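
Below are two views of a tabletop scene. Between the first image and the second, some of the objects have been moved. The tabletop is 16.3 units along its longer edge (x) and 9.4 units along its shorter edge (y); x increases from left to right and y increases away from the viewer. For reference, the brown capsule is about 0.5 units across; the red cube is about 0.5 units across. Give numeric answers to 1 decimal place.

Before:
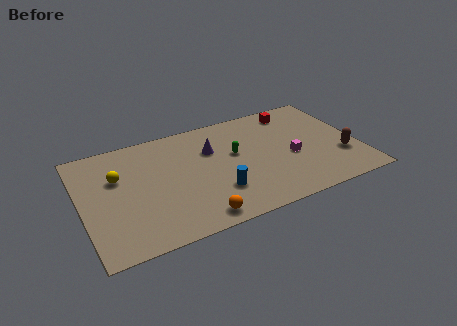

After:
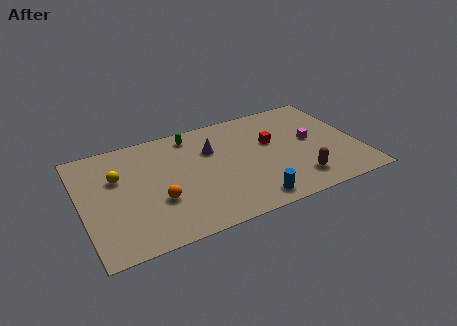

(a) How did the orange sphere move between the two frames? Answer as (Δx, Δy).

(-2.0, 2.2)

From the two frames, the orange sphere sits at roughly (6.3, 1.1) before and (4.3, 3.3) after.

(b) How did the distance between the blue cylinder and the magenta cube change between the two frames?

+0.8

The distance was about 4.8 in the first image and 5.6 in the second, so they moved 0.8 units further apart.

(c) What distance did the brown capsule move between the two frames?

3.0

The brown capsule moved from about (15.2, 3.0) to (12.4, 1.9), a distance of √(2.8² + 1.1²) ≈ 3.0.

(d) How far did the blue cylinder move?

2.3

The blue cylinder moved from about (7.7, 2.7) to (9.5, 1.2), a distance of √(1.8² + 1.5²) ≈ 2.3.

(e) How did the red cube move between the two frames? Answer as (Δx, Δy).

(-1.7, -2.3)

The red cube was at about (13.0, 8.0) and moved to about (11.3, 5.7).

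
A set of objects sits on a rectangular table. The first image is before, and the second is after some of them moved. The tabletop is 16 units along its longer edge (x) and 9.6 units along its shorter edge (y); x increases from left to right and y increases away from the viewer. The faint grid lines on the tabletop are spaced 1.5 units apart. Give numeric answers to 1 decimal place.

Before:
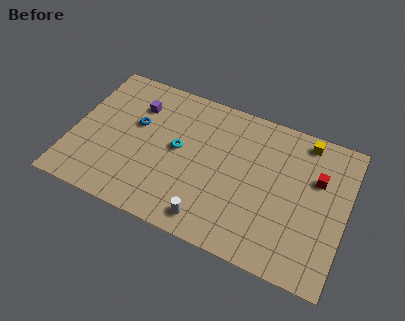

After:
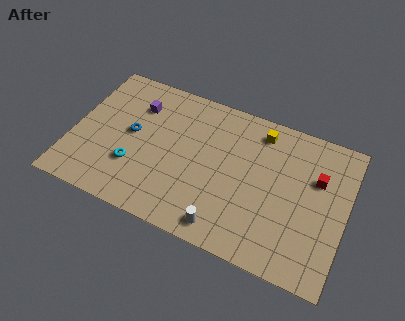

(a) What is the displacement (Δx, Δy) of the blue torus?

(-0.2, -0.7)

From the two frames, the blue torus sits at roughly (3.6, 5.8) before and (3.4, 5.1) after.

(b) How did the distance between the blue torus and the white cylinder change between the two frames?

+0.5

The distance was about 6.7 in the first image and 7.2 in the second, so they moved 0.5 units further apart.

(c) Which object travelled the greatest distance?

the cyan torus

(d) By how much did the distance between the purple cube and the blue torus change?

+0.7

The distance was about 1.3 in the first image and 2.0 in the second, so they moved 0.7 units further apart.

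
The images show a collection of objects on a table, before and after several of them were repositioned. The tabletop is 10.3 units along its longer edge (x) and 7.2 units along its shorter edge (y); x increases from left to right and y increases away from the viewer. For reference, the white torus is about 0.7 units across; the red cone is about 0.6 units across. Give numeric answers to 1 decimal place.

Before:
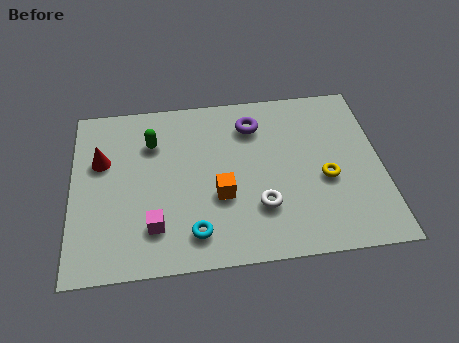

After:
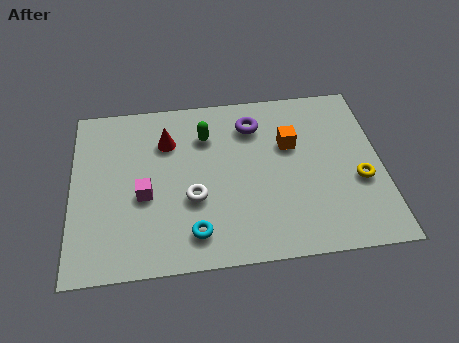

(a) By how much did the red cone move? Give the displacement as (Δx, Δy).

(2.2, 0.6)

From the two frames, the red cone sits at roughly (1.0, 4.6) before and (3.2, 5.2) after.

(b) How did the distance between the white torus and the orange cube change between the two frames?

+2.4

The distance was about 1.4 in the first image and 3.8 in the second, so they moved 2.4 units further apart.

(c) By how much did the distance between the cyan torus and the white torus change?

-0.9

Before: roughly 2.3 units apart; after: 1.4. That's 0.9 units closer together.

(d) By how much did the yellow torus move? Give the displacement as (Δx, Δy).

(1.1, -0.2)

From the two frames, the yellow torus sits at roughly (8.4, 3.0) before and (9.5, 2.8) after.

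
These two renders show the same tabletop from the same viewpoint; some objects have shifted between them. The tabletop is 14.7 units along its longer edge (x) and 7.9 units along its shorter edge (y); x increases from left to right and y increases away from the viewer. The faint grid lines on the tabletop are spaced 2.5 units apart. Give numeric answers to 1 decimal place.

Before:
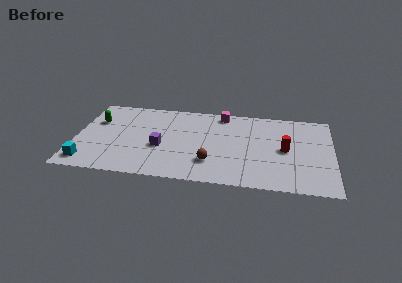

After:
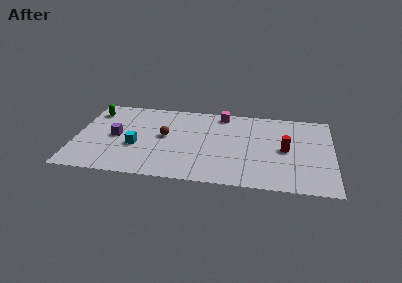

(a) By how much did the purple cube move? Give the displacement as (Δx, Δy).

(-2.6, 0.7)

The purple cube started near (4.9, 3.2) and ended near (2.3, 3.9).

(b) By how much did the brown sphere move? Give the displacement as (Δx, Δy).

(-2.7, 2.2)

From the two frames, the brown sphere sits at roughly (7.8, 2.1) before and (5.1, 4.3) after.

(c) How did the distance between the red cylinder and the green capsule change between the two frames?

+0.4

They were about 11.0 units apart before and 11.4 after — 0.4 units further apart.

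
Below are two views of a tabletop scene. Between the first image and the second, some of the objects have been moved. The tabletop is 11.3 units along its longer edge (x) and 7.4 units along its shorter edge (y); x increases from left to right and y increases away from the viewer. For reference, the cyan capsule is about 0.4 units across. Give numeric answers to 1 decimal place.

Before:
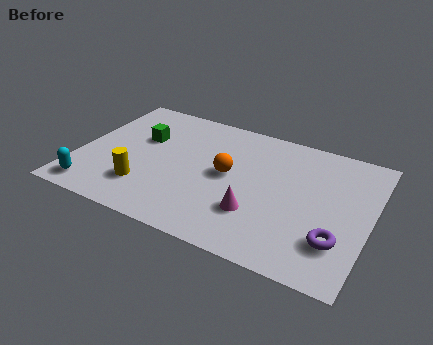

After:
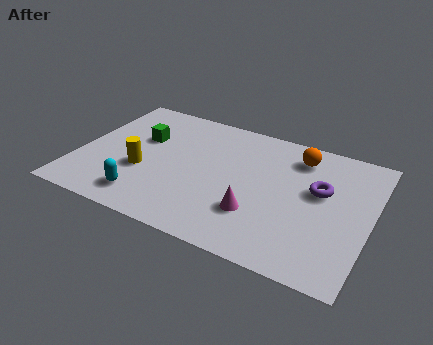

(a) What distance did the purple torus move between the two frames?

2.6

The purple torus was near (10.2, 2.0) before and (9.3, 4.4) after, so it travelled √(0.9² + 2.4²) ≈ 2.6 units.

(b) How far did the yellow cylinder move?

0.9

From (2.8, 1.9) to (2.6, 2.8), the yellow cylinder covered √(0.2² + 0.9²) ≈ 0.9 units.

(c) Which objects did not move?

the green cube and the magenta cone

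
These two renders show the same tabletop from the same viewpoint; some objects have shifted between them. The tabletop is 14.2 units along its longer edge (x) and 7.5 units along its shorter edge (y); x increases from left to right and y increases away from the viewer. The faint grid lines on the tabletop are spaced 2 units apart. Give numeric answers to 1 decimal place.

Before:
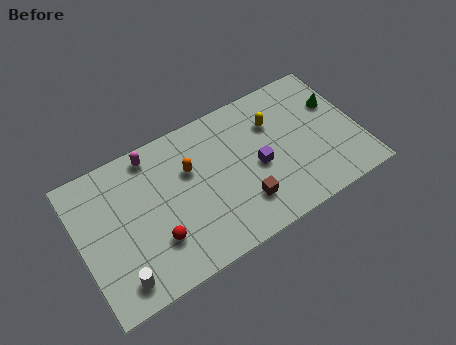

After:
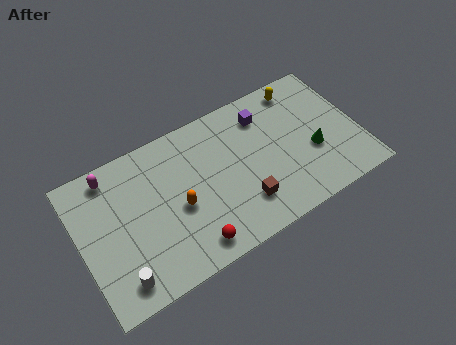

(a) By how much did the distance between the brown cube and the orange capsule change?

-0.4

The distance was about 3.8 in the first image and 3.4 in the second, so they moved 0.4 units closer together.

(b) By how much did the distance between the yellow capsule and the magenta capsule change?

+3.6

Before: roughly 6.2 units apart; after: 9.8. That's 3.6 units further apart.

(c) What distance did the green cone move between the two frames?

2.5

The green cone was near (13.3, 4.9) before and (11.8, 2.9) after, so it travelled √(1.5² + 2.0²) ≈ 2.5 units.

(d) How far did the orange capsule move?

1.8

From (5.7, 4.9) to (4.9, 3.3), the orange capsule covered √(0.8² + 1.6²) ≈ 1.8 units.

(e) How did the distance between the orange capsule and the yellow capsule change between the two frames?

+3.1

The distance was about 4.4 in the first image and 7.5 in the second, so they moved 3.1 units further apart.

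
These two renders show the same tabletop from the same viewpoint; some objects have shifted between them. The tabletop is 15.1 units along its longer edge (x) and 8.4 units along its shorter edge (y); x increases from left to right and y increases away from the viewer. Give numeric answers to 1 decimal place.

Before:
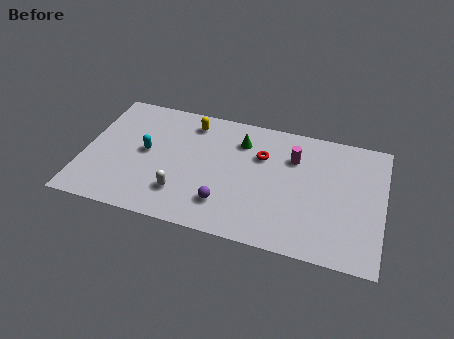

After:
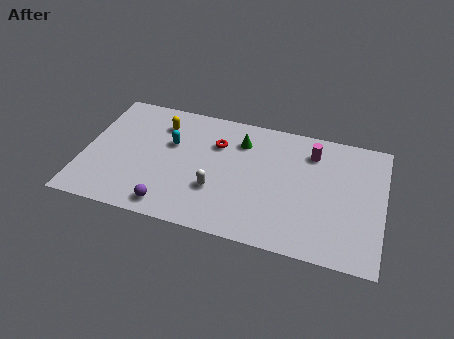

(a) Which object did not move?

the green cone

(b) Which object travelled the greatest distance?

the purple sphere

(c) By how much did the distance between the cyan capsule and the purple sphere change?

-0.6

Before: roughly 4.8 units apart; after: 4.2. That's 0.6 units closer together.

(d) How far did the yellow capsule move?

1.6

From (5.2, 7.0) to (3.7, 6.5), the yellow capsule covered √(1.5² + 0.5²) ≈ 1.6 units.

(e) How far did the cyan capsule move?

1.5

From (3.1, 4.4) to (4.3, 5.3), the cyan capsule covered √(1.2² + 0.9²) ≈ 1.5 units.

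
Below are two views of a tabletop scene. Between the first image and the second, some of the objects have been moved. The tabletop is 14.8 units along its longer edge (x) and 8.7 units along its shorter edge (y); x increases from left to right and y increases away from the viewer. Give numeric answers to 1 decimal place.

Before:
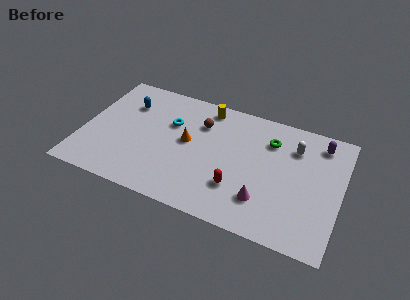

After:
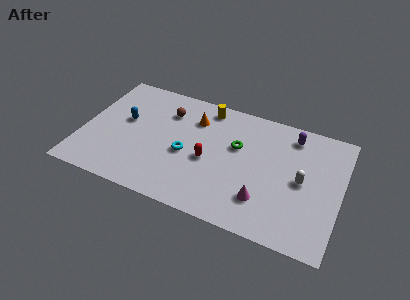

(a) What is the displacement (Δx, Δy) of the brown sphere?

(-2.0, 0.2)

The brown sphere was at about (6.6, 6.3) and moved to about (4.6, 6.5).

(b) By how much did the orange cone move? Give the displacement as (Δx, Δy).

(0.2, 1.8)

From the two frames, the orange cone sits at roughly (6.0, 4.7) before and (6.2, 6.5) after.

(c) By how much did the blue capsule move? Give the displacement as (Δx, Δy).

(0.0, -1.3)

The blue capsule started near (2.3, 6.3) and ended near (2.3, 5.0).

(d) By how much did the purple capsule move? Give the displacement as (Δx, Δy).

(-1.6, 0.0)

The purple capsule started near (13.4, 7.3) and ended near (11.8, 7.3).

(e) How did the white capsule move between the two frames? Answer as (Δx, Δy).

(0.6, -2.2)

From the two frames, the white capsule sits at roughly (12.0, 6.5) before and (12.6, 4.3) after.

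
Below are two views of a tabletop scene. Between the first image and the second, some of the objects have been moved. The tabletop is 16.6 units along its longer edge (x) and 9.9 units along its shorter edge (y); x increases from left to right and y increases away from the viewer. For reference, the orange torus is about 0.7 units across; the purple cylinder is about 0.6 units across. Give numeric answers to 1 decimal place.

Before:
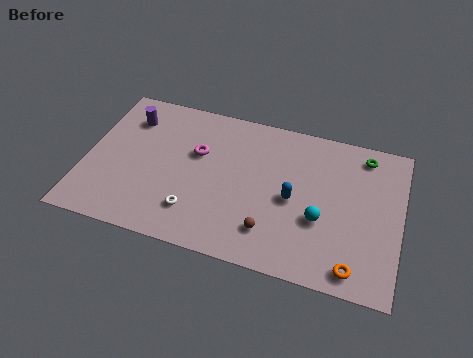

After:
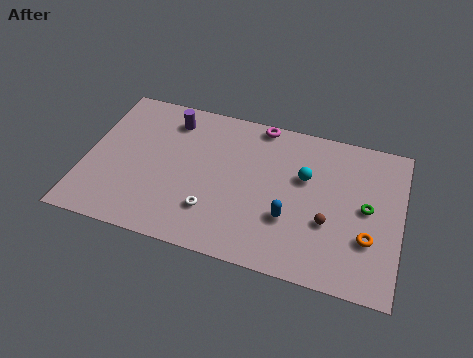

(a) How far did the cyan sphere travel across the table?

2.7

The cyan sphere moved from about (12.5, 3.7) to (11.5, 6.2), a distance of √(1.0² + 2.5²) ≈ 2.7.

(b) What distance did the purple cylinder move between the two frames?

2.3

From (2.0, 7.6) to (4.2, 8.1), the purple cylinder covered √(2.2² + 0.5²) ≈ 2.3 units.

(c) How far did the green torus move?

3.4

From (14.5, 8.5) to (14.8, 5.1), the green torus covered √(0.3² + 3.4²) ≈ 3.4 units.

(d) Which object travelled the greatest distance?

the magenta torus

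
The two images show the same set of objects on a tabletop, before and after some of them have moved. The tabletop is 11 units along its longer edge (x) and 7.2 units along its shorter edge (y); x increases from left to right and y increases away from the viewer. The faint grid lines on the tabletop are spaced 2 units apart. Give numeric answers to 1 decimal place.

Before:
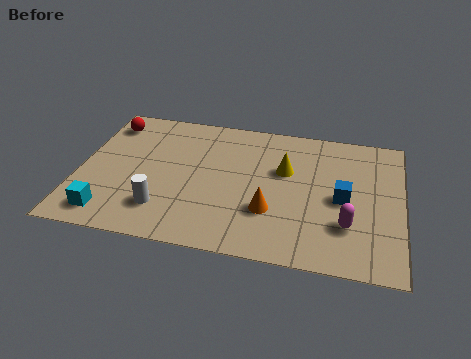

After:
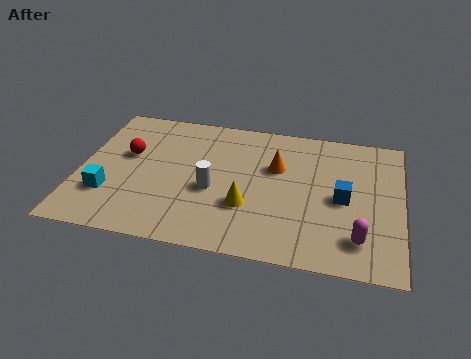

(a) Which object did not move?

the blue cube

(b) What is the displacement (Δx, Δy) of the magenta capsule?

(0.4, -0.6)

The magenta capsule was at about (9.2, 2.1) and moved to about (9.6, 1.5).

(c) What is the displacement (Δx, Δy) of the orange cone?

(0.1, 2.3)

The orange cone started near (6.6, 2.3) and ended near (6.7, 4.6).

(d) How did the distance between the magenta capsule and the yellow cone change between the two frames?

+0.6

They were about 3.3 units apart before and 3.9 after — 0.6 units further apart.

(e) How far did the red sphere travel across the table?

1.8

The red sphere moved from about (0.8, 5.9) to (1.6, 4.3), a distance of √(0.8² + 1.6²) ≈ 1.8.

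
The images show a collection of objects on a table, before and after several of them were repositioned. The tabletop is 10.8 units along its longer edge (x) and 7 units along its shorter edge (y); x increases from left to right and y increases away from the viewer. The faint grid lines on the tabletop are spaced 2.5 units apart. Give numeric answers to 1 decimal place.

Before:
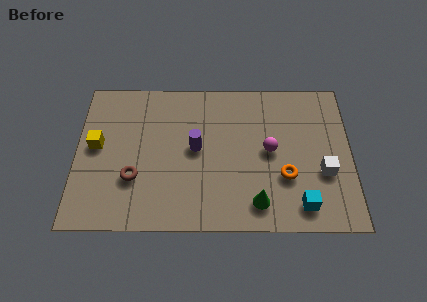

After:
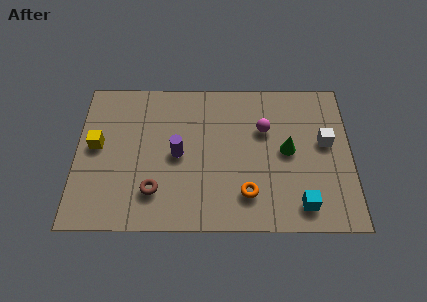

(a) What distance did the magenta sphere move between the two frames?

1.0

From (7.6, 3.6) to (7.4, 4.6), the magenta sphere covered √(0.2² + 1.0²) ≈ 1.0 units.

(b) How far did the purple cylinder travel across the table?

0.8

The purple cylinder was near (4.7, 3.7) before and (4.0, 3.4) after, so it travelled √(0.7² + 0.3²) ≈ 0.8 units.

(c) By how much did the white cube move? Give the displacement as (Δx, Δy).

(0.1, 1.4)

From the two frames, the white cube sits at roughly (9.7, 2.6) before and (9.8, 4.0) after.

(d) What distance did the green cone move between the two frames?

2.7

The green cone moved from about (7.1, 1.2) to (8.3, 3.6), a distance of √(1.2² + 2.4²) ≈ 2.7.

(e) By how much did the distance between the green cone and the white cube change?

-1.4

Before: roughly 3.0 units apart; after: 1.6. That's 1.4 units closer together.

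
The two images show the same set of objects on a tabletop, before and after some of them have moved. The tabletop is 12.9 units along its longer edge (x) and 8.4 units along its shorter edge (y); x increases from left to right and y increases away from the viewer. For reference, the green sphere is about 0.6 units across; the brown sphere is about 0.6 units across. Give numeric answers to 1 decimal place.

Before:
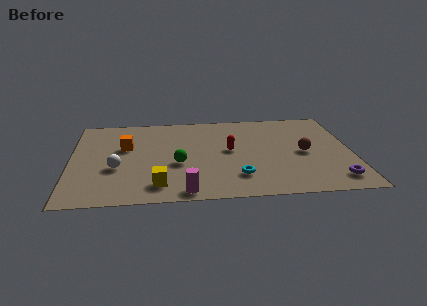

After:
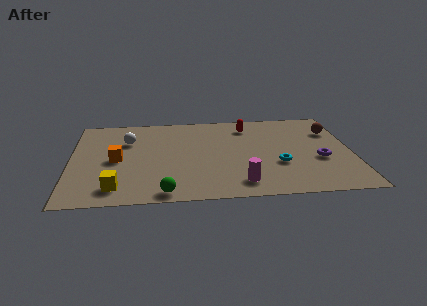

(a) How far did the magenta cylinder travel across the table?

2.6

From (5.2, 0.8) to (7.7, 1.4), the magenta cylinder covered √(2.5² + 0.6²) ≈ 2.6 units.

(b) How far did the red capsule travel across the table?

2.5

The red capsule moved from about (7.3, 4.5) to (8.2, 6.8), a distance of √(0.9² + 2.3²) ≈ 2.5.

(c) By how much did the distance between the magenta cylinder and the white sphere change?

+2.8

Before: roughly 3.9 units apart; after: 6.7. That's 2.8 units further apart.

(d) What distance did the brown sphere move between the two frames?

2.4

The brown sphere was near (10.7, 4.0) before and (12.1, 6.0) after, so it travelled √(1.4² + 2.0²) ≈ 2.4 units.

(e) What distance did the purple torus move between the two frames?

2.0

From (12.0, 1.4) to (11.4, 3.3), the purple torus covered √(0.6² + 1.9²) ≈ 2.0 units.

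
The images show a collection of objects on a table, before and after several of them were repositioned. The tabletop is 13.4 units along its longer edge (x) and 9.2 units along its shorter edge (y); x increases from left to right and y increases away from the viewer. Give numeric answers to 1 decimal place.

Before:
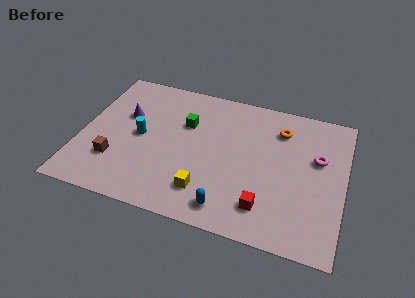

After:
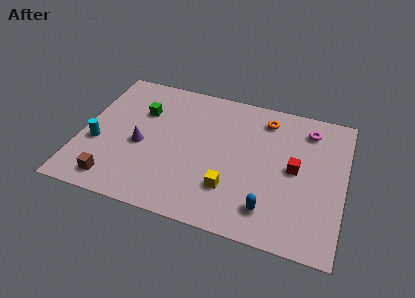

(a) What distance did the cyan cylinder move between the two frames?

2.4

From (3.0, 4.6) to (0.9, 3.5), the cyan cylinder covered √(2.1² + 1.1²) ≈ 2.4 units.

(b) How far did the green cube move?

2.3

From (5.2, 6.1) to (2.9, 6.3), the green cube covered √(2.3² + 0.2²) ≈ 2.3 units.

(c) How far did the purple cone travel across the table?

2.1

The purple cone was near (2.1, 5.8) before and (3.1, 4.0) after, so it travelled √(1.0² + 1.8²) ≈ 2.1 units.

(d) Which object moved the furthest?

the red cube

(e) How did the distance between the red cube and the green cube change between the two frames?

+2.1

They were about 6.1 units apart before and 8.2 after — 2.1 units further apart.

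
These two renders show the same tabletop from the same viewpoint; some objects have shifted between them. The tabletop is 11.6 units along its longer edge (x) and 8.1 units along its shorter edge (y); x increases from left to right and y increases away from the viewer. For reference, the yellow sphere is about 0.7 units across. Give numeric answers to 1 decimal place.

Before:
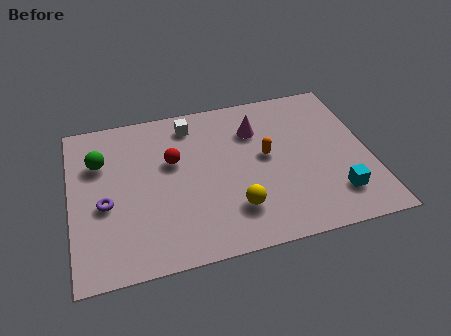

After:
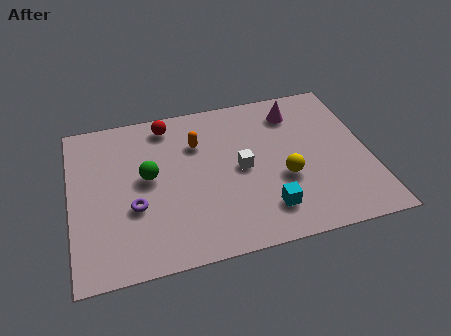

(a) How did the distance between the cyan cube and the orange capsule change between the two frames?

+1.1

They were about 3.6 units apart before and 4.7 after — 1.1 units further apart.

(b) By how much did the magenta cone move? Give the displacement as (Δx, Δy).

(1.6, 0.6)

The magenta cone was at about (7.3, 5.9) and moved to about (8.9, 6.5).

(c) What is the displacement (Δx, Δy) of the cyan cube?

(-2.7, -0.1)

The cyan cube started near (10.1, 1.8) and ended near (7.4, 1.7).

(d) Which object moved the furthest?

the white cube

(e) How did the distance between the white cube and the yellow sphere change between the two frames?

-3.2

They were about 5.0 units apart before and 1.8 after — 3.2 units closer together.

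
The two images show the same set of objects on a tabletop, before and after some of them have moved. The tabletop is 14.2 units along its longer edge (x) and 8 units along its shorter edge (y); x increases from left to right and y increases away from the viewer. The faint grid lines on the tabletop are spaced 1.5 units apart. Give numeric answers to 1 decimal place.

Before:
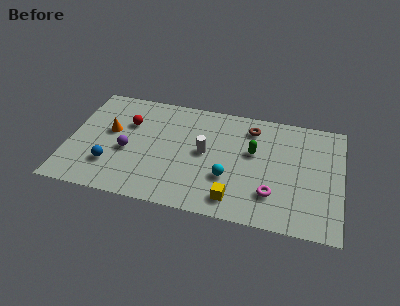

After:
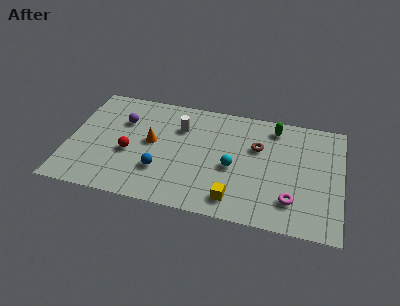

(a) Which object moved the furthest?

the blue sphere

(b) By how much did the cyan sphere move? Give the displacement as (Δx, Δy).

(0.2, 0.8)

From the two frames, the cyan sphere sits at roughly (8.4, 2.7) before and (8.6, 3.5) after.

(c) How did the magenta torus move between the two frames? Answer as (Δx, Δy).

(1.0, -0.2)

The magenta torus was at about (10.7, 2.1) and moved to about (11.7, 1.9).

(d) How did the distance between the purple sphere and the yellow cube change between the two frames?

+1.3

The distance was about 6.1 in the first image and 7.4 in the second, so they moved 1.3 units further apart.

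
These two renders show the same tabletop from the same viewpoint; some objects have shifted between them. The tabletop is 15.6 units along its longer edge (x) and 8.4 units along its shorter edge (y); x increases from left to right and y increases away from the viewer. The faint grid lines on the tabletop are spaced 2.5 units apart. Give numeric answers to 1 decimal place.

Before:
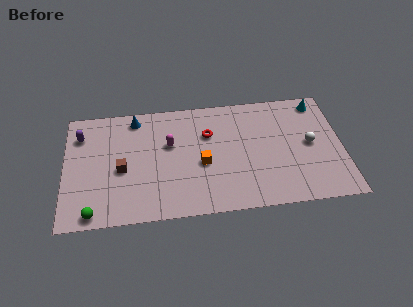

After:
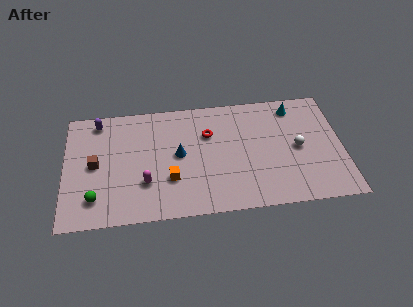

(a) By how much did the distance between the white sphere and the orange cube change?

+1.2

They were about 6.1 units apart before and 7.3 after — 1.2 units further apart.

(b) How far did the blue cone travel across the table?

3.8

The blue cone moved from about (4.0, 7.3) to (6.4, 4.4), a distance of √(2.4² + 2.9²) ≈ 3.8.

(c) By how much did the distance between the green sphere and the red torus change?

-0.6

They were about 8.1 units apart before and 7.5 after — 0.6 units closer together.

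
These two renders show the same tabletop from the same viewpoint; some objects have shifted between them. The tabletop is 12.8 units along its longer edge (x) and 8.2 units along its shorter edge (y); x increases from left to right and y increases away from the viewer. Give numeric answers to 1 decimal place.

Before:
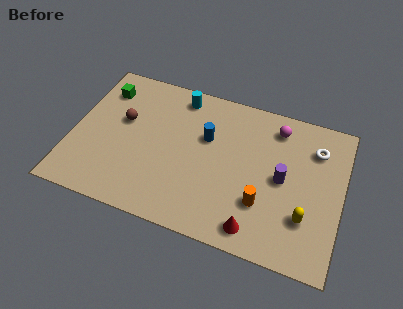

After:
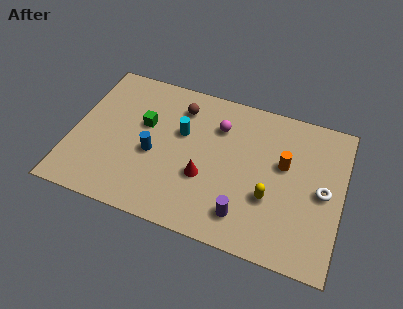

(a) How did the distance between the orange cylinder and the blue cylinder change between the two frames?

+2.3

Before: roughly 4.0 units apart; after: 6.3. That's 2.3 units further apart.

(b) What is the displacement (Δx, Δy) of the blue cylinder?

(-2.4, -1.7)

From the two frames, the blue cylinder sits at roughly (6.3, 5.2) before and (3.9, 3.5) after.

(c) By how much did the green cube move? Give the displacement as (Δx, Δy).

(2.1, -1.4)

From the two frames, the green cube sits at roughly (1.2, 6.4) before and (3.3, 5.0) after.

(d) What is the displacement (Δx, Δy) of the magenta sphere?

(-2.7, -0.8)

The magenta sphere was at about (9.5, 6.8) and moved to about (6.8, 6.0).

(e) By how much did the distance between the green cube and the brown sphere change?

+0.3

Before: roughly 1.9 units apart; after: 2.2. That's 0.3 units further apart.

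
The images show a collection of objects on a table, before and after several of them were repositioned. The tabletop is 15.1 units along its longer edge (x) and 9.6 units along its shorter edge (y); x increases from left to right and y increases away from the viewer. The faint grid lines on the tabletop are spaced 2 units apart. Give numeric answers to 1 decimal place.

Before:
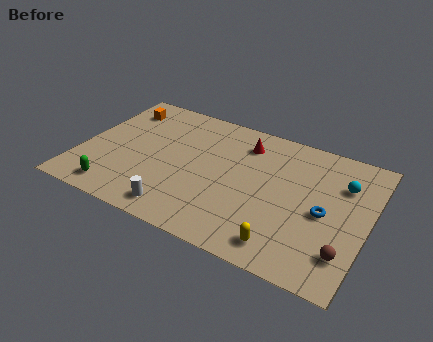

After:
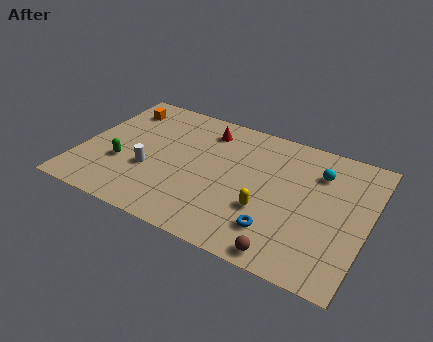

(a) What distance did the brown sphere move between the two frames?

3.1

The brown sphere moved from about (14.2, 2.2) to (11.4, 0.9), a distance of √(2.8² + 1.3²) ≈ 3.1.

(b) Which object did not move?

the orange cube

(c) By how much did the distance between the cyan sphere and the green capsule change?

-1.9

They were about 12.6 units apart before and 10.7 after — 1.9 units closer together.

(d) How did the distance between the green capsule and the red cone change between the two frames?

-2.8

They were about 8.7 units apart before and 5.9 after — 2.8 units closer together.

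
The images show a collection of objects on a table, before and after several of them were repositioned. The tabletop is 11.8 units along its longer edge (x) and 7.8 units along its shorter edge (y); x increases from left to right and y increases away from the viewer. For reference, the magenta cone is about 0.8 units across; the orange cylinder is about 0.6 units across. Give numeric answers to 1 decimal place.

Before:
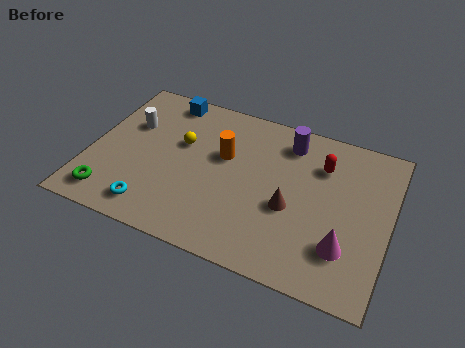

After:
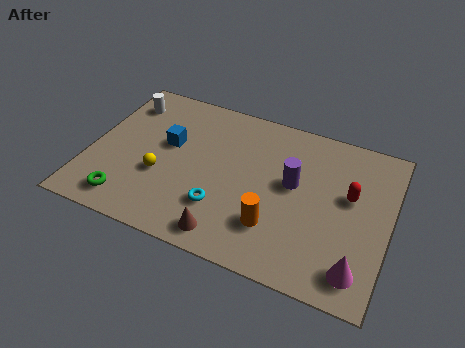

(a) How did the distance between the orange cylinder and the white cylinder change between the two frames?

+3.9

They were about 3.8 units apart before and 7.7 after — 3.9 units further apart.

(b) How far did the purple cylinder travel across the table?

2.0

From (7.6, 6.4) to (8.0, 4.4), the purple cylinder covered √(0.4² + 2.0²) ≈ 2.0 units.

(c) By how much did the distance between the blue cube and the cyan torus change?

-2.3

Before: roughly 5.7 units apart; after: 3.4. That's 2.3 units closer together.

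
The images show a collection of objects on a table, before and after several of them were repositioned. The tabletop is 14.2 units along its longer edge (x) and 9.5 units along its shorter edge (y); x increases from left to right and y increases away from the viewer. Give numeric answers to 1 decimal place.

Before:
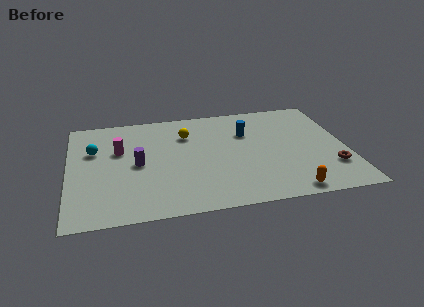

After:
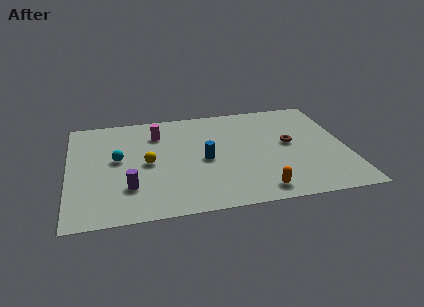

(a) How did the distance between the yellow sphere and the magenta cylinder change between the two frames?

-0.9

The distance was about 3.6 in the first image and 2.7 in the second, so they moved 0.9 units closer together.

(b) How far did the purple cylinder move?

2.1

From (3.5, 4.6) to (3.0, 2.6), the purple cylinder covered √(0.5² + 2.0²) ≈ 2.1 units.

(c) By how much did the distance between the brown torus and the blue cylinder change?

-1.2

The distance was about 5.7 in the first image and 4.5 in the second, so they moved 1.2 units closer together.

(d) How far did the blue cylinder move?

3.1

The blue cylinder moved from about (9.2, 6.5) to (6.9, 4.4), a distance of √(2.3² + 2.1²) ≈ 3.1.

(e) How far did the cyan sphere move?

1.6

From (1.3, 6.2) to (2.5, 5.2), the cyan sphere covered √(1.2² + 1.0²) ≈ 1.6 units.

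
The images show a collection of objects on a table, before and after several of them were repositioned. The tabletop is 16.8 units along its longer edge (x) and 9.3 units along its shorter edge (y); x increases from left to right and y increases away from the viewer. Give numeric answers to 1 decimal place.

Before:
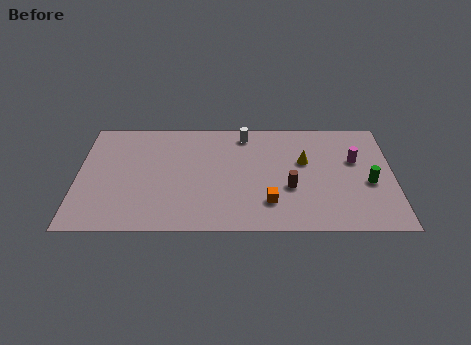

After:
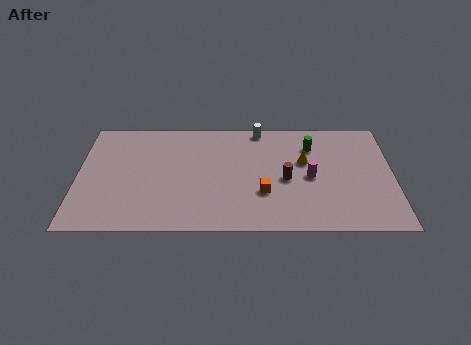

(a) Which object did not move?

the yellow cone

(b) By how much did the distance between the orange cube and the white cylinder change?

-0.4

They were about 5.8 units apart before and 5.4 after — 0.4 units closer together.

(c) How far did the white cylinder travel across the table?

0.9

The white cylinder was near (8.9, 8.0) before and (9.7, 8.5) after, so it travelled √(0.8² + 0.5²) ≈ 0.9 units.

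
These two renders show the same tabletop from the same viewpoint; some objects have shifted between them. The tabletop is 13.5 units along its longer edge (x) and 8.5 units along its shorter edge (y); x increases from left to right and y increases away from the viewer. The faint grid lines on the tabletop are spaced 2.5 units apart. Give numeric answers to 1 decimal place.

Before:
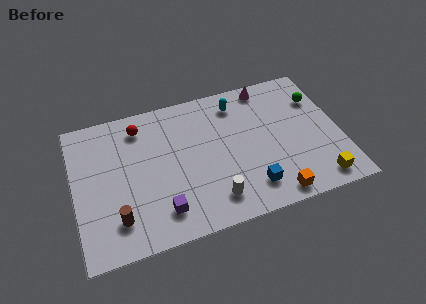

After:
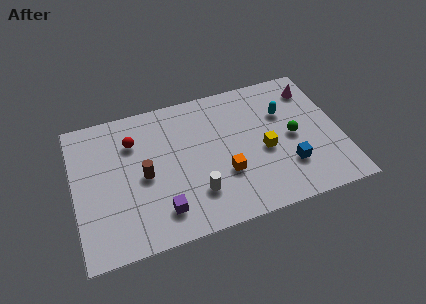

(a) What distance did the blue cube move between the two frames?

2.1

The blue cube moved from about (8.7, 1.7) to (10.7, 2.4), a distance of √(2.0² + 0.7²) ≈ 2.1.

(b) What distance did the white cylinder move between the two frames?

1.0

From (6.8, 1.6) to (6.0, 2.2), the white cylinder covered √(0.8² + 0.6²) ≈ 1.0 units.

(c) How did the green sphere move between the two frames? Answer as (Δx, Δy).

(-1.5, -2.0)

The green sphere started near (12.6, 6.1) and ended near (11.1, 4.1).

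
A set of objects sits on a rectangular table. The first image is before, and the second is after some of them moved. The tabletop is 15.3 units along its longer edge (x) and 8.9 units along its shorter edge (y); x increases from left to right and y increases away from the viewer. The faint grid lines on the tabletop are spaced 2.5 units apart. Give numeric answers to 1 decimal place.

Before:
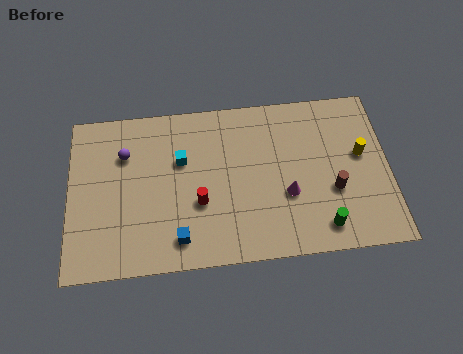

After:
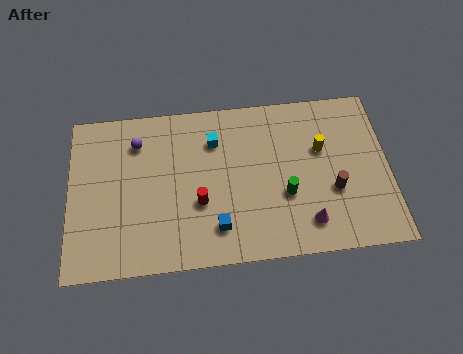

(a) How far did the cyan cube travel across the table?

1.8

The cyan cube was near (5.4, 5.7) before and (7.0, 6.6) after, so it travelled √(1.6² + 0.9²) ≈ 1.8 units.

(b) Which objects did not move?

the red cylinder and the brown cylinder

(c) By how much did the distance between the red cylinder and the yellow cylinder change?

-1.7

Before: roughly 8.0 units apart; after: 6.3. That's 1.7 units closer together.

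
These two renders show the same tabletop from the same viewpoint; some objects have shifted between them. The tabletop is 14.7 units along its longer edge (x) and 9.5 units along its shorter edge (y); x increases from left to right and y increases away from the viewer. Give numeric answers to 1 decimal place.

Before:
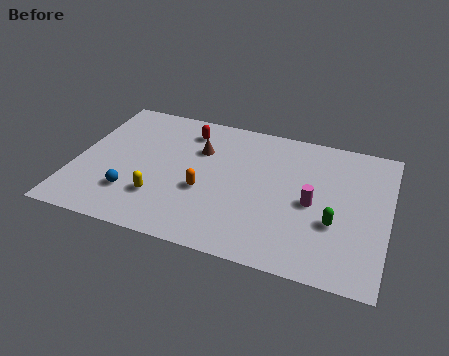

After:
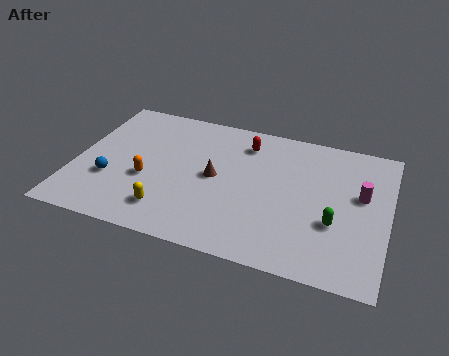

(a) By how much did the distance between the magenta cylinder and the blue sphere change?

+3.3

They were about 8.5 units apart before and 11.8 after — 3.3 units further apart.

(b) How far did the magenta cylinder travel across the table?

2.5

From (11.2, 4.4) to (13.4, 5.6), the magenta cylinder covered √(2.2² + 1.2²) ≈ 2.5 units.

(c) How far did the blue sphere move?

1.3

The blue sphere moved from about (2.9, 2.5) to (1.8, 3.2), a distance of √(1.1² + 0.7²) ≈ 1.3.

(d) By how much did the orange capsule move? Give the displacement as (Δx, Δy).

(-2.7, 0.0)

The orange capsule was at about (6.2, 3.7) and moved to about (3.5, 3.7).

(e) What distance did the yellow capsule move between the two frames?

0.9

From (4.2, 2.6) to (4.7, 1.9), the yellow capsule covered √(0.5² + 0.7²) ≈ 0.9 units.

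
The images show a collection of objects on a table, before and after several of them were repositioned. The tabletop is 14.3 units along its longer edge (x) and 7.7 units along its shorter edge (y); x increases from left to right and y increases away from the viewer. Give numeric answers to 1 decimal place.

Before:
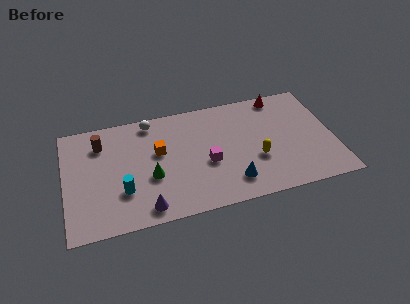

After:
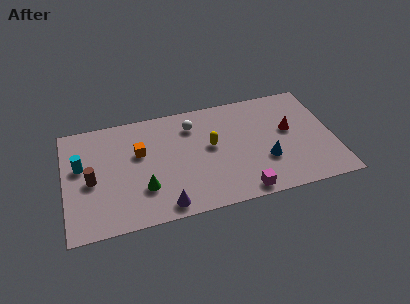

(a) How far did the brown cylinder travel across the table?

2.5

From (2.0, 5.9) to (1.4, 3.5), the brown cylinder covered √(0.6² + 2.4²) ≈ 2.5 units.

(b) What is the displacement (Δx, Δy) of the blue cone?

(1.9, 1.0)

The blue cone started near (8.7, 1.6) and ended near (10.6, 2.6).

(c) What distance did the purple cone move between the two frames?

1.0

From (4.1, 1.0) to (5.1, 0.9), the purple cone covered √(1.0² + 0.1²) ≈ 1.0 units.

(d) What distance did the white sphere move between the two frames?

2.3

The white sphere was near (4.7, 6.8) before and (6.9, 6.0) after, so it travelled √(2.2² + 0.8²) ≈ 2.3 units.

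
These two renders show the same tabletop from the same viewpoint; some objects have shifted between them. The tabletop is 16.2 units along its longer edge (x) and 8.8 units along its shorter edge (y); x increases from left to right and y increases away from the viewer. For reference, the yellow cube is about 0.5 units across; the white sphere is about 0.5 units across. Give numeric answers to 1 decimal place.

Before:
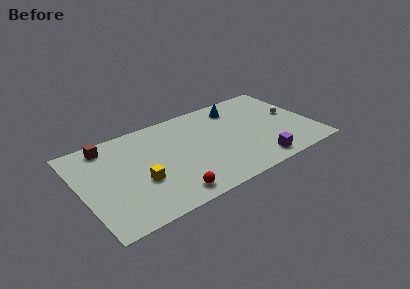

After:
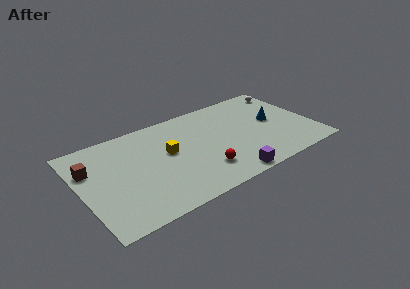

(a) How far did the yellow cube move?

2.8

The yellow cube moved from about (3.9, 3.3) to (6.1, 5.0), a distance of √(2.2² + 1.7²) ≈ 2.8.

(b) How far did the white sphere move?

2.6

The white sphere moved from about (15.0, 4.8) to (15.2, 7.4), a distance of √(0.2² + 2.6²) ≈ 2.6.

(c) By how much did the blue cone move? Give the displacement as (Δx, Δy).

(2.2, -2.5)

The blue cone started near (11.4, 7.2) and ended near (13.6, 4.7).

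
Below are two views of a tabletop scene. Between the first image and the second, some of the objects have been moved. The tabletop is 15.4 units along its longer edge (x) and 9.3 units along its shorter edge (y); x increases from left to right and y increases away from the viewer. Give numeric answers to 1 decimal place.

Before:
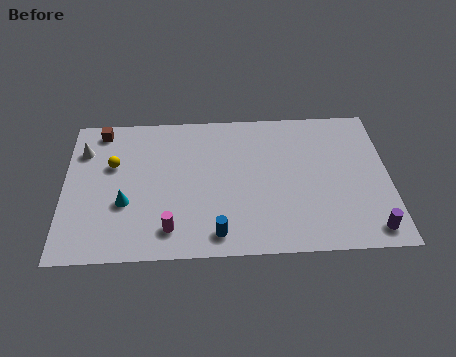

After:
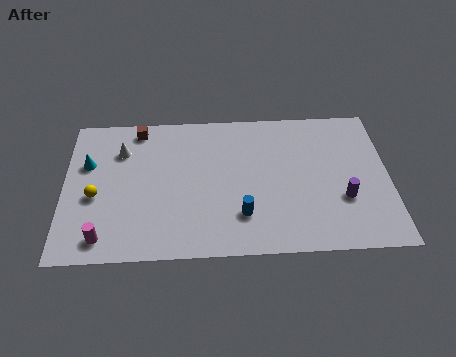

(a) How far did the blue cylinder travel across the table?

1.6

The blue cylinder was near (7.2, 1.3) before and (8.4, 2.4) after, so it travelled √(1.2² + 1.1²) ≈ 1.6 units.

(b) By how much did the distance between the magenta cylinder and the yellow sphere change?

-2.4

They were about 5.0 units apart before and 2.6 after — 2.4 units closer together.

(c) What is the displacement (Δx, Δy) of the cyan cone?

(-1.8, 2.6)

The cyan cone was at about (2.9, 3.4) and moved to about (1.1, 6.0).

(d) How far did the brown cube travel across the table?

1.8

From (1.7, 8.2) to (3.5, 8.2), the brown cube covered √(1.8² + 0.0²) ≈ 1.8 units.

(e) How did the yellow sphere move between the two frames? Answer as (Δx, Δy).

(-0.8, -2.0)

The yellow sphere started near (2.3, 5.9) and ended near (1.5, 3.9).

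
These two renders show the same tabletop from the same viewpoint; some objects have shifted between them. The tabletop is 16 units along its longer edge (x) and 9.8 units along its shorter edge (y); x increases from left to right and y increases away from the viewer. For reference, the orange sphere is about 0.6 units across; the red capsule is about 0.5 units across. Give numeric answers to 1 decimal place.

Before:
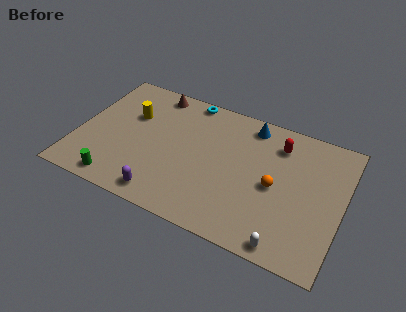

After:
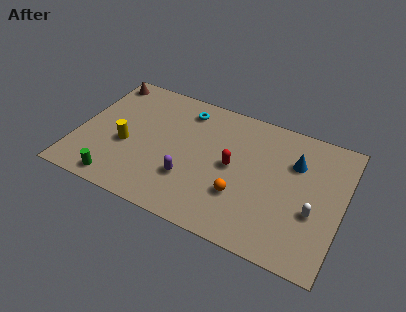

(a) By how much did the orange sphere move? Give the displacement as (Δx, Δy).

(-1.9, -1.5)

From the two frames, the orange sphere sits at roughly (12.0, 4.6) before and (10.1, 3.1) after.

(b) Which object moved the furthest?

the red capsule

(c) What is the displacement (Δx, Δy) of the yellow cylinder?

(0.0, -2.4)

The yellow cylinder was at about (3.0, 6.4) and moved to about (3.0, 4.0).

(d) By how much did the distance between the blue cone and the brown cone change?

+6.2

Before: roughly 6.0 units apart; after: 12.2. That's 6.2 units further apart.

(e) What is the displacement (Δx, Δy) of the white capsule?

(1.3, 2.8)

From the two frames, the white capsule sits at roughly (13.1, 0.9) before and (14.4, 3.7) after.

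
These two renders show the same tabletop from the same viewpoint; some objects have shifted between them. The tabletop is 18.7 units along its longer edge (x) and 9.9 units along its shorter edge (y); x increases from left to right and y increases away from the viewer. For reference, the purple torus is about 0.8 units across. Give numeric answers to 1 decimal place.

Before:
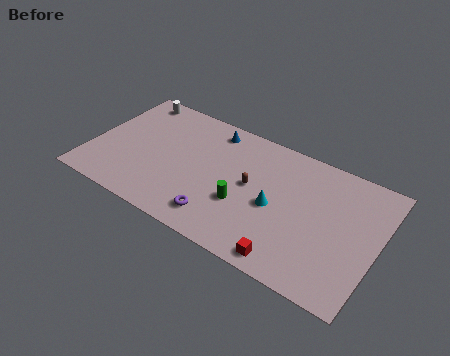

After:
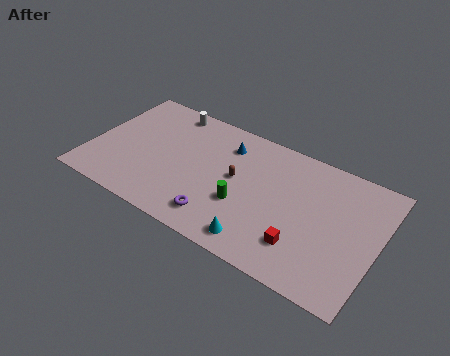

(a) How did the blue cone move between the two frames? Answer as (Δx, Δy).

(1.1, -0.8)

From the two frames, the blue cone sits at roughly (7.4, 8.5) before and (8.5, 7.7) after.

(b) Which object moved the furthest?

the cyan cone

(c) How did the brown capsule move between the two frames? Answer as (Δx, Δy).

(-1.0, 0.1)

The brown capsule started near (10.5, 5.3) and ended near (9.5, 5.4).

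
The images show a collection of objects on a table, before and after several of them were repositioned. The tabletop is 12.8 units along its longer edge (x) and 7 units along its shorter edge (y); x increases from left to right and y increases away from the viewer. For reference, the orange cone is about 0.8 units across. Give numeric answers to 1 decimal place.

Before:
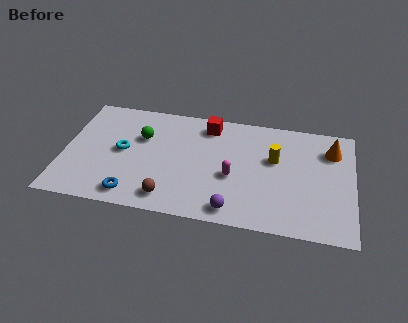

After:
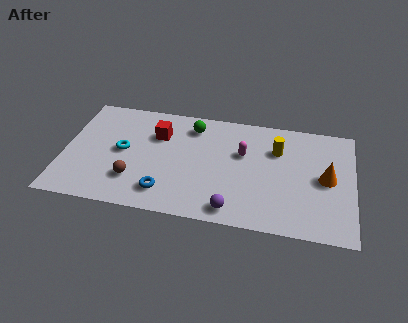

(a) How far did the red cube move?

2.4

The red cube was near (6.3, 5.9) before and (4.1, 4.9) after, so it travelled √(2.2² + 1.0²) ≈ 2.4 units.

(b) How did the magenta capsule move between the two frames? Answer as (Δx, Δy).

(0.4, 1.5)

The magenta capsule started near (7.5, 2.9) and ended near (7.9, 4.4).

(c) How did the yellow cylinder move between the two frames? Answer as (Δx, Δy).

(0.1, 0.6)

The yellow cylinder was at about (9.3, 4.3) and moved to about (9.4, 4.9).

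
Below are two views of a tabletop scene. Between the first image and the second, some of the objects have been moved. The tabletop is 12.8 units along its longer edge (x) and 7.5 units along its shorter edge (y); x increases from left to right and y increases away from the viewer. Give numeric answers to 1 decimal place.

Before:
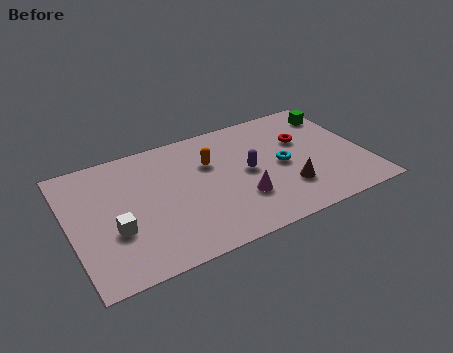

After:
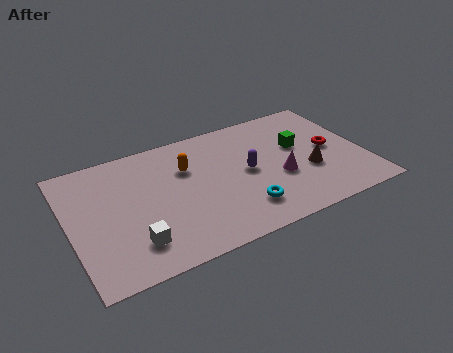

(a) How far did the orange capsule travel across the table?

1.0

The orange capsule was near (6.2, 5.0) before and (5.2, 5.1) after, so it travelled √(1.0² + 0.1²) ≈ 1.0 units.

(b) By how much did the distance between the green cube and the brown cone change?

-3.1

The distance was about 4.8 in the first image and 1.7 in the second, so they moved 3.1 units closer together.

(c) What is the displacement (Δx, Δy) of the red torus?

(1.1, -1.0)

The red torus was at about (10.3, 4.8) and moved to about (11.4, 3.8).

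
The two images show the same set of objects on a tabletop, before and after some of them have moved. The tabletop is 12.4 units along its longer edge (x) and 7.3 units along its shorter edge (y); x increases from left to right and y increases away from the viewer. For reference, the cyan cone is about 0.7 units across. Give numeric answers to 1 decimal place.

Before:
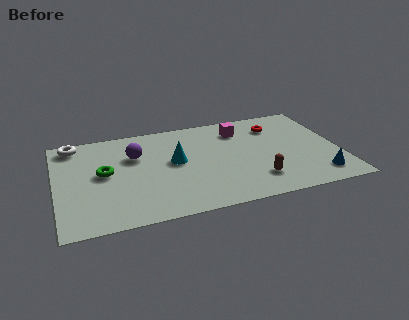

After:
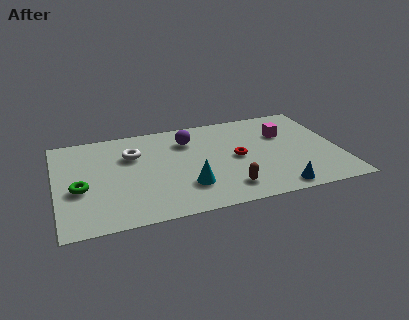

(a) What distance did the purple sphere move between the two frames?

2.5

From (3.5, 4.9) to (5.9, 5.5), the purple sphere covered √(2.4² + 0.6²) ≈ 2.5 units.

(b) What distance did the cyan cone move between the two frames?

2.0

The cyan cone was near (5.2, 4.0) before and (5.6, 2.0) after, so it travelled √(0.4² + 2.0²) ≈ 2.0 units.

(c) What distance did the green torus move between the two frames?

1.4

The green torus moved from about (2.1, 3.9) to (1.0, 3.0), a distance of √(1.1² + 0.9²) ≈ 1.4.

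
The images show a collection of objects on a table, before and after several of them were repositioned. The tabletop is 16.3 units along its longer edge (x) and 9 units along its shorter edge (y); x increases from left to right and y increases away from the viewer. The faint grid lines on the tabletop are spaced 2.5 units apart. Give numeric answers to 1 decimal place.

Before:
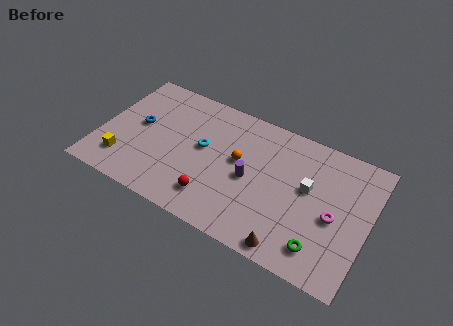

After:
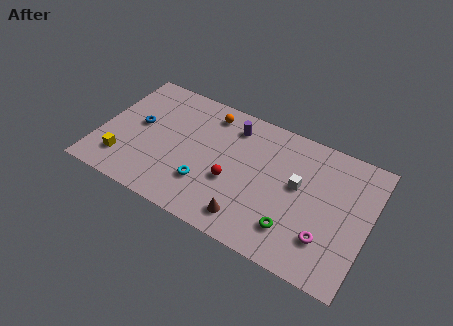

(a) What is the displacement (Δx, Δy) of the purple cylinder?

(-1.5, 3.1)

The purple cylinder was at about (9.2, 4.2) and moved to about (7.7, 7.3).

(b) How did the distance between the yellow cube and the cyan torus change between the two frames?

-0.4

The distance was about 5.4 in the first image and 5.0 in the second, so they moved 0.4 units closer together.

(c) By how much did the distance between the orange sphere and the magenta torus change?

+3.4

Before: roughly 6.0 units apart; after: 9.4. That's 3.4 units further apart.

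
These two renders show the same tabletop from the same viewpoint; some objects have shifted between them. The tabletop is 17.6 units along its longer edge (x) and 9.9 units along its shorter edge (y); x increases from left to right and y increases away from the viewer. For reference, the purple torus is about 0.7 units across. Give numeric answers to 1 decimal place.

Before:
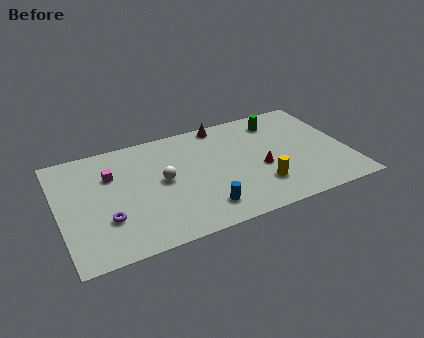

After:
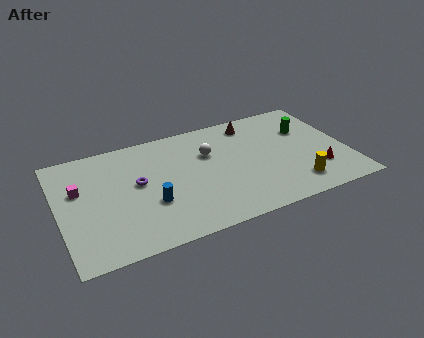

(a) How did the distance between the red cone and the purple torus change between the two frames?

+1.6

They were about 9.6 units apart before and 11.2 after — 1.6 units further apart.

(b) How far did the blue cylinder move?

3.4

The blue cylinder was near (8.4, 1.9) before and (5.4, 3.5) after, so it travelled √(3.0² + 1.6²) ≈ 3.4 units.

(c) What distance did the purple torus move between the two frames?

3.2

The purple torus moved from about (2.7, 3.1) to (4.8, 5.5), a distance of √(2.1² + 2.4²) ≈ 3.2.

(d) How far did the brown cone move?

1.9

The brown cone moved from about (10.4, 9.0) to (12.2, 8.4), a distance of √(1.8² + 0.6²) ≈ 1.9.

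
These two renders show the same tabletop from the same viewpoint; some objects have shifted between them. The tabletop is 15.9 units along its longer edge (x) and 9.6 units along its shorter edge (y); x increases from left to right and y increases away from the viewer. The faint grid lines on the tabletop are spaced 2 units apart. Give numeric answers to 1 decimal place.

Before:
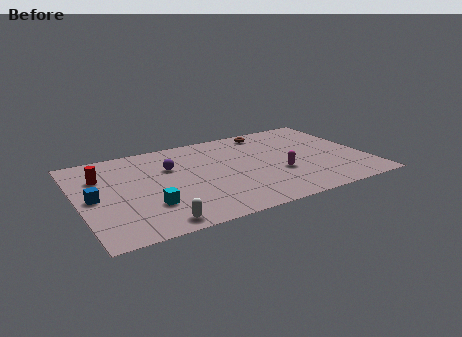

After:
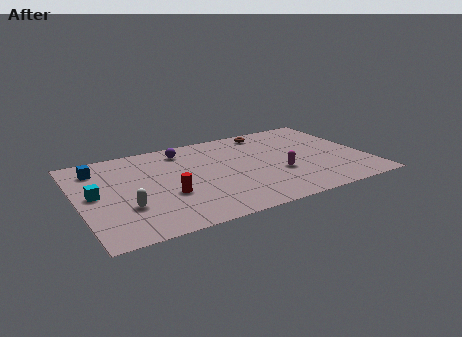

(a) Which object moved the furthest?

the red cylinder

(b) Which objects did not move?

the magenta capsule and the brown torus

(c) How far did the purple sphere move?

1.8

The purple sphere moved from about (5.2, 6.4) to (6.1, 8.0), a distance of √(0.9² + 1.6²) ≈ 1.8.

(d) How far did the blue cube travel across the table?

3.0

From (0.8, 4.7) to (1.3, 7.7), the blue cube covered √(0.5² + 3.0²) ≈ 3.0 units.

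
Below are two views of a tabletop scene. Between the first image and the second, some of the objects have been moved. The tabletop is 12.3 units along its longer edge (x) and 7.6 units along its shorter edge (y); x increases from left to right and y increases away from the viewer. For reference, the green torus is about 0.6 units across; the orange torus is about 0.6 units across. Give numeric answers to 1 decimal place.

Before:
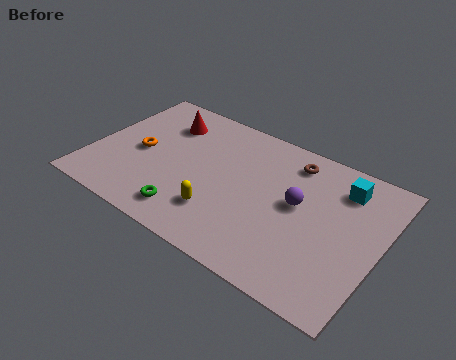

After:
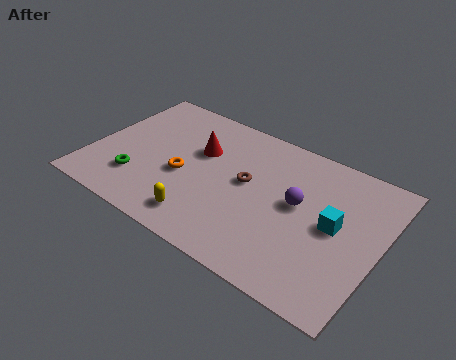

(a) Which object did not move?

the purple sphere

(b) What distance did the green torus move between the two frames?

2.5

From (4.6, 1.3) to (2.2, 2.0), the green torus covered √(2.4² + 0.7²) ≈ 2.5 units.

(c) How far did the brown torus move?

2.6

From (8.2, 6.3) to (6.6, 4.2), the brown torus covered √(1.6² + 2.1²) ≈ 2.6 units.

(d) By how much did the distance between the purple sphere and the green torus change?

+1.9

The distance was about 5.1 in the first image and 7.0 in the second, so they moved 1.9 units further apart.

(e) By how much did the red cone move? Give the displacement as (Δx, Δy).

(1.7, -0.9)

The red cone started near (2.7, 5.8) and ended near (4.4, 4.9).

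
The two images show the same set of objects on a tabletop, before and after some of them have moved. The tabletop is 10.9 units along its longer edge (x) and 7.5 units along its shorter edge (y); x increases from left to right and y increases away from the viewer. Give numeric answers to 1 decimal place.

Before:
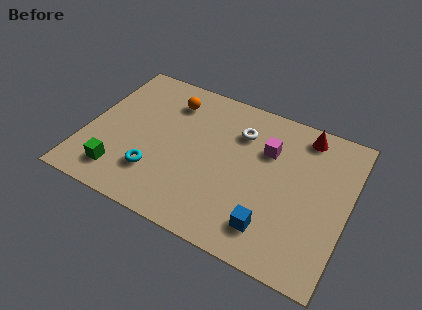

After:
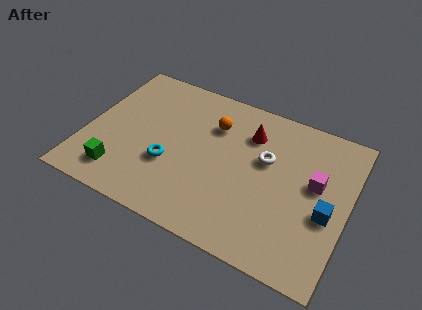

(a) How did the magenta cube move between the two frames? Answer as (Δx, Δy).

(2.1, -0.8)

From the two frames, the magenta cube sits at roughly (7.4, 5.1) before and (9.5, 4.3) after.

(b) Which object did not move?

the green cube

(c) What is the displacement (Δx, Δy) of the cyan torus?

(0.5, 0.7)

From the two frames, the cyan torus sits at roughly (3.1, 2.0) before and (3.6, 2.7) after.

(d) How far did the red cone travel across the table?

2.4

The red cone was near (8.8, 6.5) before and (6.6, 5.6) after, so it travelled √(2.2² + 0.9²) ≈ 2.4 units.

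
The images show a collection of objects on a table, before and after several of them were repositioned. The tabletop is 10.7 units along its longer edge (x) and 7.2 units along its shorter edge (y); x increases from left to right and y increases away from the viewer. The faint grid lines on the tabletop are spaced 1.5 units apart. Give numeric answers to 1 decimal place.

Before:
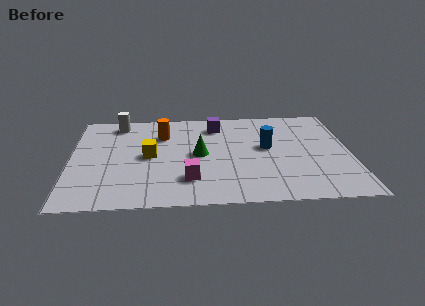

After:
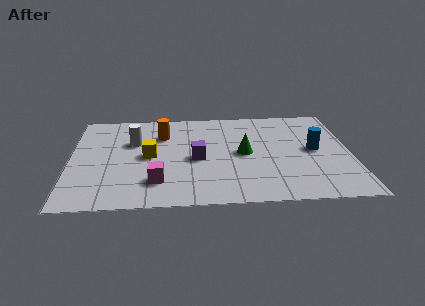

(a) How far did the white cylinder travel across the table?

1.6

The white cylinder was near (1.8, 6.2) before and (2.4, 4.7) after, so it travelled √(0.6² + 1.5²) ≈ 1.6 units.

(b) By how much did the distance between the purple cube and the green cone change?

-0.5

Before: roughly 2.3 units apart; after: 1.8. That's 0.5 units closer together.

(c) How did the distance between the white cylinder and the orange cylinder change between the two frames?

-0.8

Before: roughly 2.0 units apart; after: 1.2. That's 0.8 units closer together.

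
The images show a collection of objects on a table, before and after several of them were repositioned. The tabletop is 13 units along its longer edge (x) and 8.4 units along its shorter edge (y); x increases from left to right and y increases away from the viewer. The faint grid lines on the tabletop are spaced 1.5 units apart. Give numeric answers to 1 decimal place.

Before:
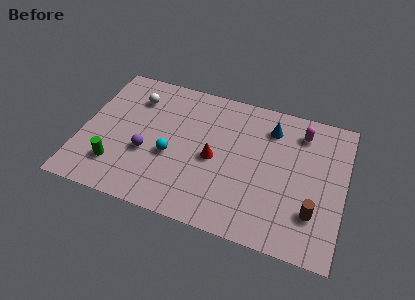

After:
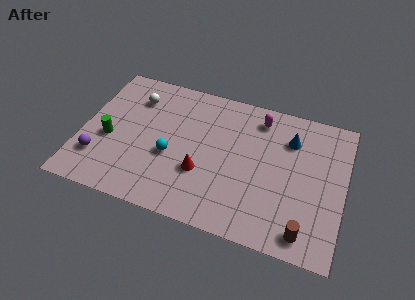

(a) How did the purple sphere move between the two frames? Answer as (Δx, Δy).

(-2.3, -1.0)

The purple sphere started near (3.3, 3.2) and ended near (1.0, 2.2).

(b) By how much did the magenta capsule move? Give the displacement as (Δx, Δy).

(-2.1, 0.2)

The magenta capsule was at about (10.7, 6.8) and moved to about (8.6, 7.0).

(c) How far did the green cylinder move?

1.6

The green cylinder was near (1.9, 2.0) before and (1.4, 3.5) after, so it travelled √(0.5² + 1.5²) ≈ 1.6 units.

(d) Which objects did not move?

the cyan sphere and the white sphere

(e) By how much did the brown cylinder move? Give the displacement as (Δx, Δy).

(-0.3, -1.2)

The brown cylinder started near (11.6, 2.3) and ended near (11.3, 1.1).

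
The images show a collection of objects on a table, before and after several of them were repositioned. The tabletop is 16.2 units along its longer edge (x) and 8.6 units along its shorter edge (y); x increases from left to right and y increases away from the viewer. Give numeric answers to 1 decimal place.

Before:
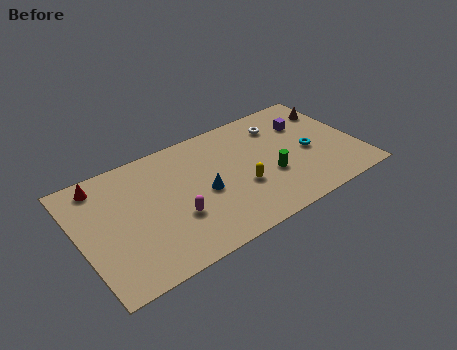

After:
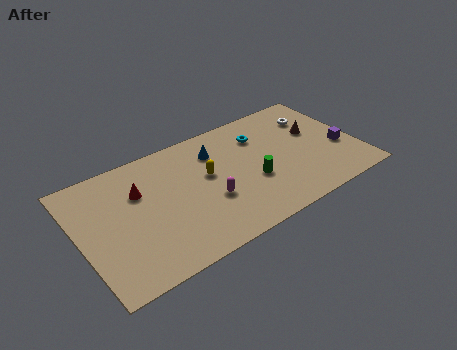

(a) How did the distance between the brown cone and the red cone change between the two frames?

-3.3

The distance was about 13.7 in the first image and 10.4 in the second, so they moved 3.3 units closer together.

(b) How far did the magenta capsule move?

2.0

The magenta capsule was near (5.3, 3.0) before and (7.3, 3.2) after, so it travelled √(2.0² + 0.2²) ≈ 2.0 units.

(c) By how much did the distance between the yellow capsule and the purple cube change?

+2.6

The distance was about 5.3 in the first image and 7.9 in the second, so they moved 2.6 units further apart.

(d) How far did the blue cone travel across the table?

2.8

The blue cone moved from about (7.1, 3.9) to (8.2, 6.5), a distance of √(1.1² + 2.6²) ≈ 2.8.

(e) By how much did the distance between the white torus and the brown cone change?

-2.0

Before: roughly 3.2 units apart; after: 1.2. That's 2.0 units closer together.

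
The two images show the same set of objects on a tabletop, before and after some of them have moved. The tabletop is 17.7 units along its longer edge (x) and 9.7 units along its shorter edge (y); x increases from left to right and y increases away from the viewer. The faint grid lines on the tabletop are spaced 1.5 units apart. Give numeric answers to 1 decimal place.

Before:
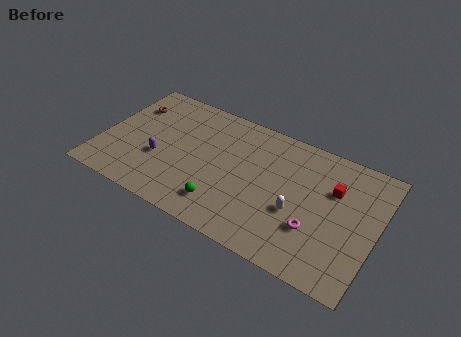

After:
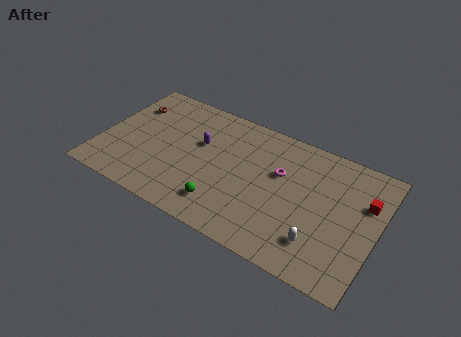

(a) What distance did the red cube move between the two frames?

2.0

From (14.8, 6.5) to (16.8, 6.5), the red cube covered √(2.0² + 0.0²) ≈ 2.0 units.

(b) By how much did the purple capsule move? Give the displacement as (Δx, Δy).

(2.3, 2.4)

The purple capsule was at about (3.9, 3.6) and moved to about (6.2, 6.0).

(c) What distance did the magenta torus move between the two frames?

4.0

The magenta torus was near (14.0, 3.1) before and (11.4, 6.1) after, so it travelled √(2.6² + 3.0²) ≈ 4.0 units.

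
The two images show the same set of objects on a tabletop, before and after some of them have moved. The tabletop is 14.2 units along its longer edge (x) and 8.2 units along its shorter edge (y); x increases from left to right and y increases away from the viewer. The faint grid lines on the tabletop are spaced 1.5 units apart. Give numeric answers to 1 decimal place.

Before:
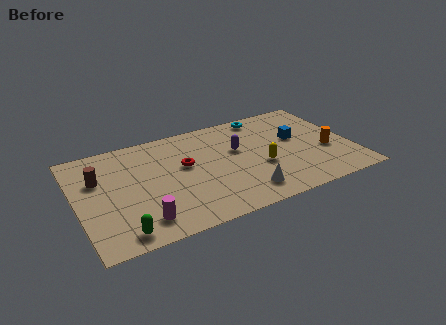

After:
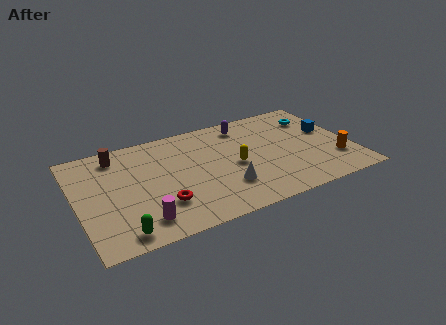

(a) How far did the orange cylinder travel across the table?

0.9

The orange cylinder moved from about (12.9, 3.2) to (13.2, 2.3), a distance of √(0.3² + 0.9²) ≈ 0.9.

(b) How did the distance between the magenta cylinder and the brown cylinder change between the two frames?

+1.1

They were about 4.3 units apart before and 5.4 after — 1.1 units further apart.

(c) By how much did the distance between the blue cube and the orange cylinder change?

+0.4

They were about 2.1 units apart before and 2.5 after — 0.4 units further apart.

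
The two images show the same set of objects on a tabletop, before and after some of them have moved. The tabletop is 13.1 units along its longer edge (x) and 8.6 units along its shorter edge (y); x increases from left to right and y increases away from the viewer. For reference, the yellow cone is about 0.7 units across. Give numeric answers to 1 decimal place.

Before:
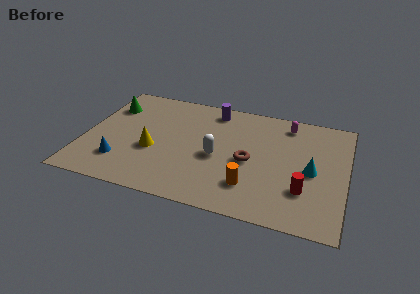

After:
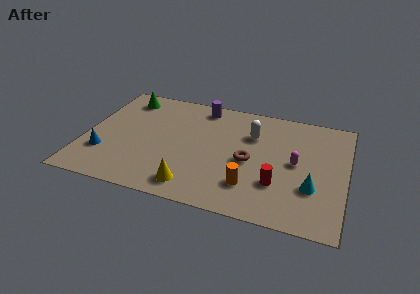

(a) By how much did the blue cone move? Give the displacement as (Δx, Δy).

(-0.9, 0.4)

From the two frames, the blue cone sits at roughly (2.0, 2.1) before and (1.1, 2.5) after.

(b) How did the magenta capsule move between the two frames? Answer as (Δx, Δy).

(0.6, -2.9)

The magenta capsule started near (10.0, 7.3) and ended near (10.6, 4.4).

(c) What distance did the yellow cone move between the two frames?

3.0

From (3.5, 3.4) to (5.7, 1.3), the yellow cone covered √(2.2² + 2.1²) ≈ 3.0 units.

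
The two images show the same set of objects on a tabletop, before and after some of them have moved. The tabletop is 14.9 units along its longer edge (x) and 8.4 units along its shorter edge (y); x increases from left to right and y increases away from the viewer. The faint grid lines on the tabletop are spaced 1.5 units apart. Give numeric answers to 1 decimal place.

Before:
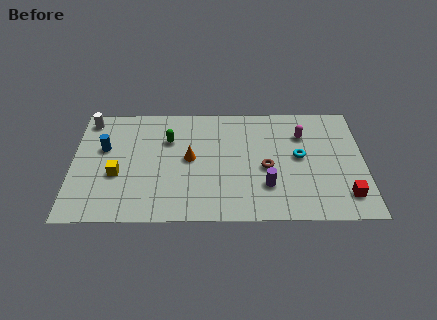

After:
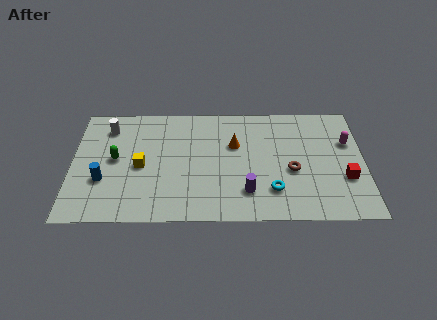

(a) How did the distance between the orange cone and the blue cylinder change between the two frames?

+2.7

They were about 4.5 units apart before and 7.2 after — 2.7 units further apart.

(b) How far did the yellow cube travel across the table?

1.3

The yellow cube moved from about (2.3, 3.3) to (3.5, 3.9), a distance of √(1.2² + 0.6²) ≈ 1.3.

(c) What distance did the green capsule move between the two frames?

3.0

The green capsule was near (4.9, 5.8) before and (2.2, 4.4) after, so it travelled √(2.7² + 1.4²) ≈ 3.0 units.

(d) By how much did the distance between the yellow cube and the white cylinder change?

-1.0

They were about 4.3 units apart before and 3.3 after — 1.0 units closer together.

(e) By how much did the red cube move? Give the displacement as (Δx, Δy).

(0.0, 1.2)

The red cube started near (13.9, 1.7) and ended near (13.9, 2.9).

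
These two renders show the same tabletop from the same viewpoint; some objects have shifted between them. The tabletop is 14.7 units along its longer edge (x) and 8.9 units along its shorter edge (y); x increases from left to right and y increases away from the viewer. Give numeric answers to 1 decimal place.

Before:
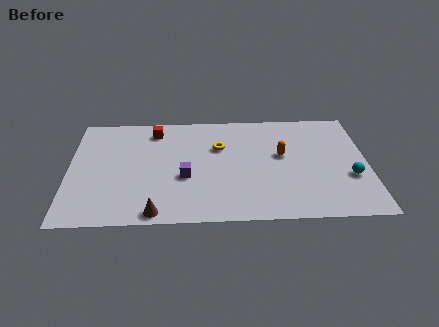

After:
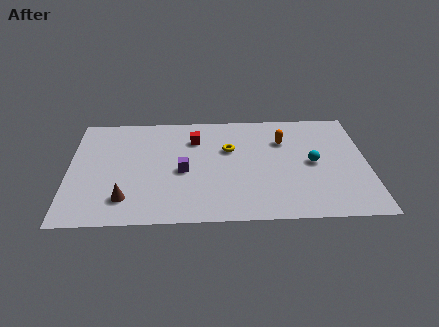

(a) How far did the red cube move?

2.2

From (4.2, 7.4) to (6.2, 6.6), the red cube covered √(2.0² + 0.8²) ≈ 2.2 units.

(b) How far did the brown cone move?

1.9

From (4.3, 0.8) to (2.8, 1.9), the brown cone covered √(1.5² + 1.1²) ≈ 1.9 units.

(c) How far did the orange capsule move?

1.2

The orange capsule was near (10.5, 5.1) before and (10.6, 6.3) after, so it travelled √(0.1² + 1.2²) ≈ 1.2 units.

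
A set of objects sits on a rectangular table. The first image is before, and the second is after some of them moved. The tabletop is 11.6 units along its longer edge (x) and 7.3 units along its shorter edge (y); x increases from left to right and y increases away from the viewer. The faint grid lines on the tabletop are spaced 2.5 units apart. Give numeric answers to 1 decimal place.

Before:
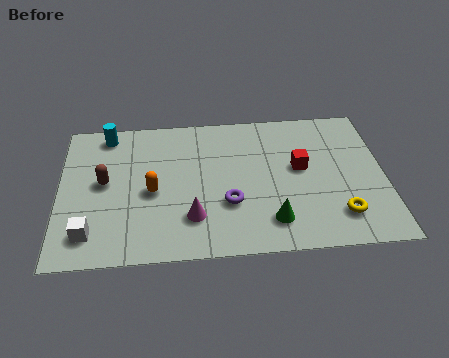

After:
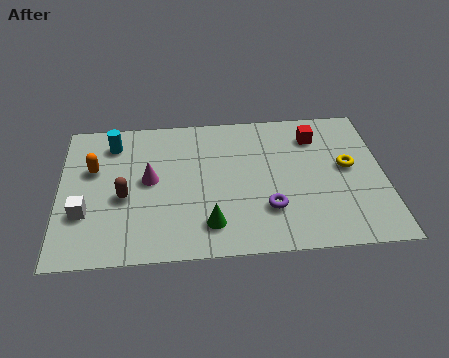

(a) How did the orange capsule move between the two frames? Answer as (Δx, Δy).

(-2.1, 1.3)

The orange capsule started near (3.3, 3.3) and ended near (1.2, 4.6).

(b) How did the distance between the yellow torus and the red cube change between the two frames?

-0.8

They were about 2.8 units apart before and 2.0 after — 0.8 units closer together.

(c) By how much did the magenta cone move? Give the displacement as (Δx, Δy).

(-1.5, 2.0)

The magenta cone started near (4.7, 1.9) and ended near (3.2, 3.9).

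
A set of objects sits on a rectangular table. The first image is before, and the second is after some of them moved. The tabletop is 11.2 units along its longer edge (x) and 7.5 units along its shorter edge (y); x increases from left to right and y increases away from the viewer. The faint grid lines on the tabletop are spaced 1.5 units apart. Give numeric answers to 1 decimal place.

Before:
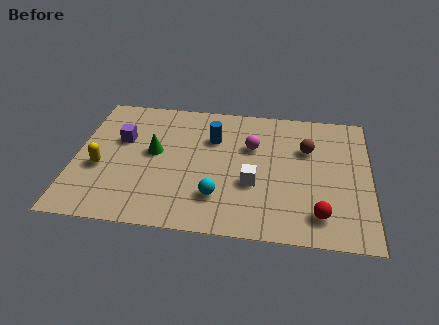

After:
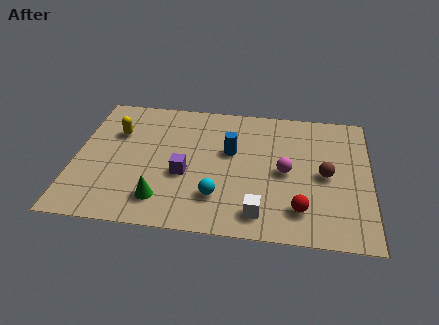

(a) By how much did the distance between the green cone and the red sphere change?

-1.7

They were about 6.9 units apart before and 5.2 after — 1.7 units closer together.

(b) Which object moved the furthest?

the purple cube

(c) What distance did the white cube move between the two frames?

1.6

The white cube was near (6.8, 2.8) before and (7.1, 1.2) after, so it travelled √(0.3² + 1.6²) ≈ 1.6 units.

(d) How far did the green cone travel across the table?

2.6

From (3.0, 4.1) to (3.4, 1.5), the green cone covered √(0.4² + 2.6²) ≈ 2.6 units.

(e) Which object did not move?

the cyan sphere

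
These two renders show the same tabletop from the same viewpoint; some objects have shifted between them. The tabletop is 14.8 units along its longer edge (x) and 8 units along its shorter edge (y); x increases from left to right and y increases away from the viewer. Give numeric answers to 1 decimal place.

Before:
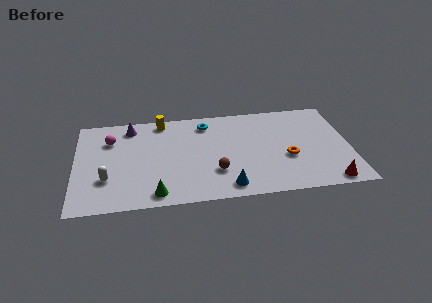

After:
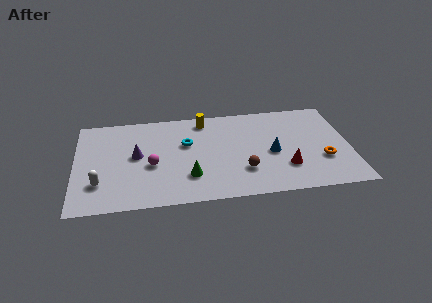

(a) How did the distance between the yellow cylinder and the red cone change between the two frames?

-4.5

Before: roughly 10.8 units apart; after: 6.3. That's 4.5 units closer together.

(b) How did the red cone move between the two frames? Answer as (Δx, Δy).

(-2.2, 1.5)

The red cone started near (13.5, 0.8) and ended near (11.3, 2.3).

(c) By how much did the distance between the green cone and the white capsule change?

+1.8

They were about 3.0 units apart before and 4.8 after — 1.8 units further apart.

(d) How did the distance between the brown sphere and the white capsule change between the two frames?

+1.9

Before: roughly 5.8 units apart; after: 7.7. That's 1.9 units further apart.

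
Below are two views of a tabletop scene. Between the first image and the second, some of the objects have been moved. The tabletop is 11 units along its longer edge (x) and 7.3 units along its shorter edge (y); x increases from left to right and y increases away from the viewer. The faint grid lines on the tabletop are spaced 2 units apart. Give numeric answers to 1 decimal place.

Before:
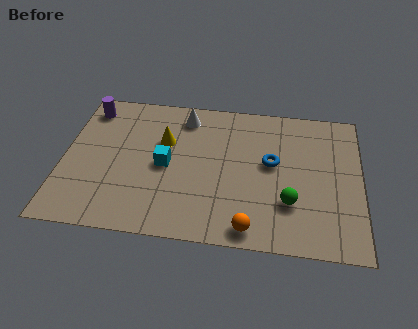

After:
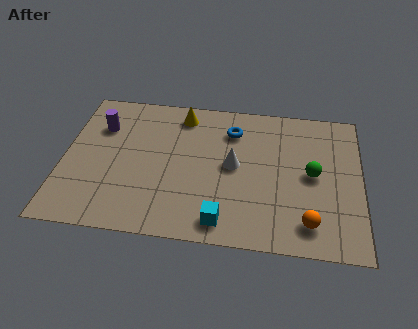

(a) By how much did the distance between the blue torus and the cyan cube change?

+0.7

They were about 3.9 units apart before and 4.6 after — 0.7 units further apart.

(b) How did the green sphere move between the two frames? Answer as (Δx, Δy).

(0.8, 1.5)

From the two frames, the green sphere sits at roughly (8.4, 2.2) before and (9.2, 3.7) after.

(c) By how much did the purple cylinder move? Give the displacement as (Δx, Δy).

(0.5, -0.9)

The purple cylinder started near (0.8, 6.1) and ended near (1.3, 5.2).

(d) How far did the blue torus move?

2.1

From (7.7, 4.1) to (6.2, 5.6), the blue torus covered √(1.5² + 1.5²) ≈ 2.1 units.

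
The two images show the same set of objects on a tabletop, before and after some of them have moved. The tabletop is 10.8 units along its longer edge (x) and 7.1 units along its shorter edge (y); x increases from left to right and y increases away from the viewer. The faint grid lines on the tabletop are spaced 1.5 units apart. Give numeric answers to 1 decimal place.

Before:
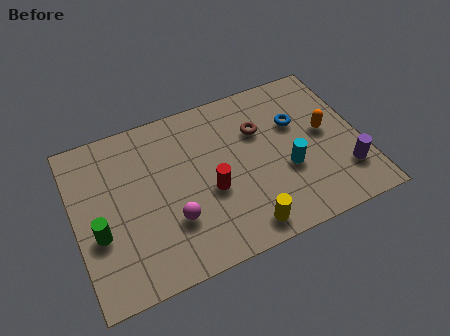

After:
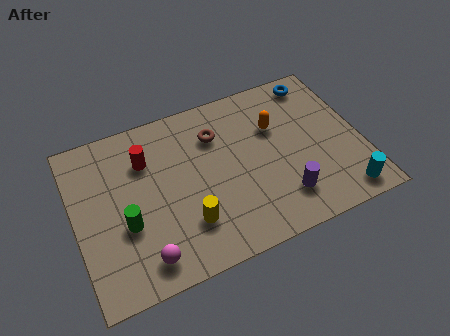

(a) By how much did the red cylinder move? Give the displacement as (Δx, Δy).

(-2.2, 2.2)

The red cylinder started near (5.0, 2.9) and ended near (2.8, 5.1).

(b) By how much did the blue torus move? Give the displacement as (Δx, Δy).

(1.0, 1.6)

From the two frames, the blue torus sits at roughly (8.5, 4.6) before and (9.5, 6.2) after.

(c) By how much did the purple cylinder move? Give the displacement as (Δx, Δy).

(-2.4, -0.2)

From the two frames, the purple cylinder sits at roughly (10.0, 1.8) before and (7.6, 1.6) after.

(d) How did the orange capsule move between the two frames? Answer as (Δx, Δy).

(-1.8, 0.9)

The orange capsule was at about (9.5, 3.8) and moved to about (7.7, 4.7).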